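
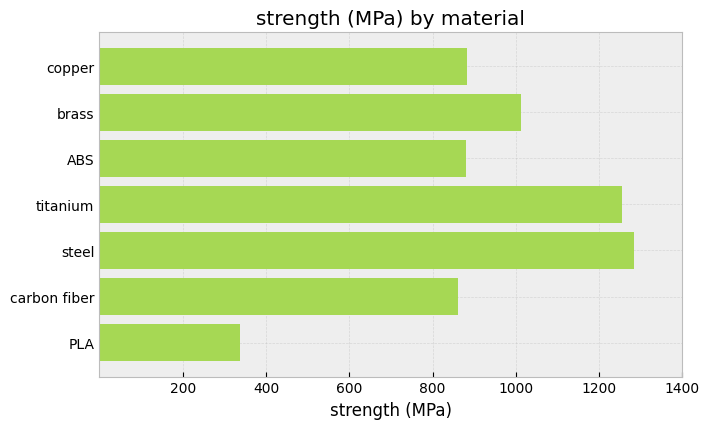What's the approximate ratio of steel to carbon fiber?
≈ 1.5×

steel ≈ 1200, carbon fiber ≈ 800; 1200/800 ≈ 1.5.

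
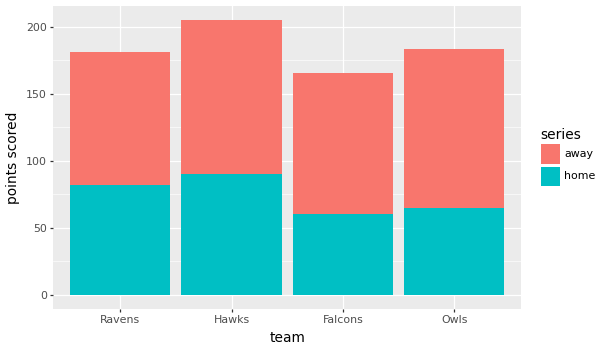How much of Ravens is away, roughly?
away top ≈ 180, bottom ≈ 80; segment ≈ 100.

≈ 100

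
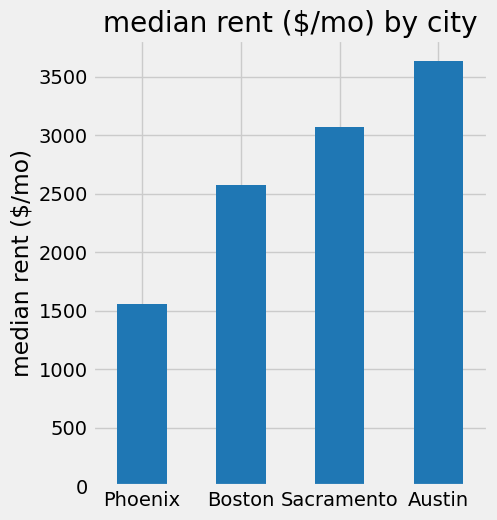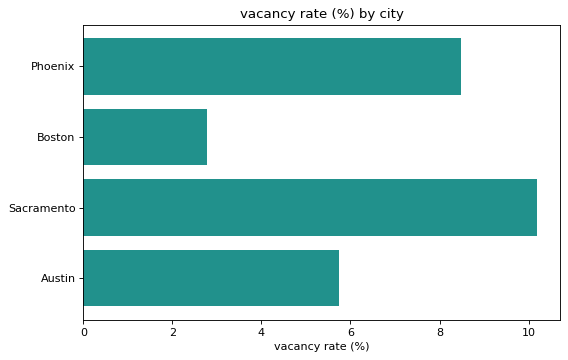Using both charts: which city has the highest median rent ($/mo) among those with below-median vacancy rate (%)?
Chart 2 median vacancy rate (%) ≈ 7; below-median cities: Boston, Austin. Among those, Austin has the highest median rent ($/mo) (≈ 3500).

Austin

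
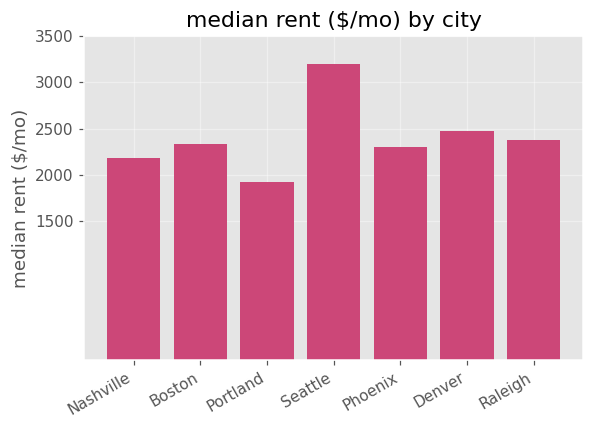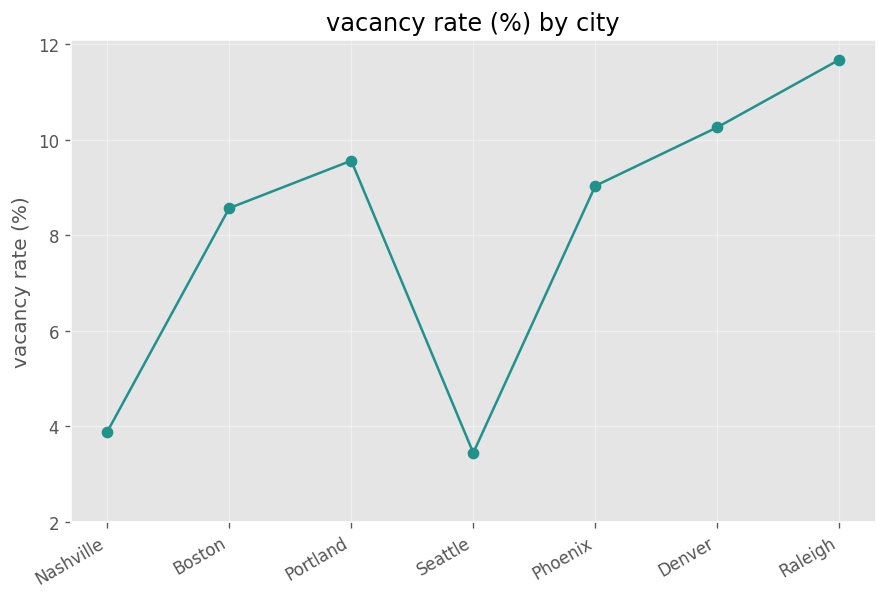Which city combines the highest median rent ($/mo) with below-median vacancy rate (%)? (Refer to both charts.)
Seattle

Chart 2 median vacancy rate (%) ≈ 10; below-median cities: Nashville, Boston, Seattle. Among those, Seattle has the highest median rent ($/mo) (≈ 3000).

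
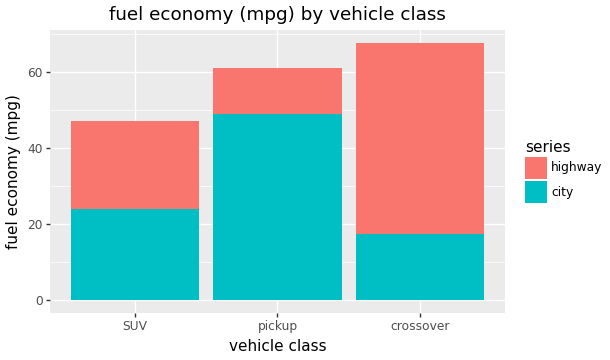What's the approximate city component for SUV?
≈ 20

city top ≈ 20, bottom ≈ 0; segment ≈ 20.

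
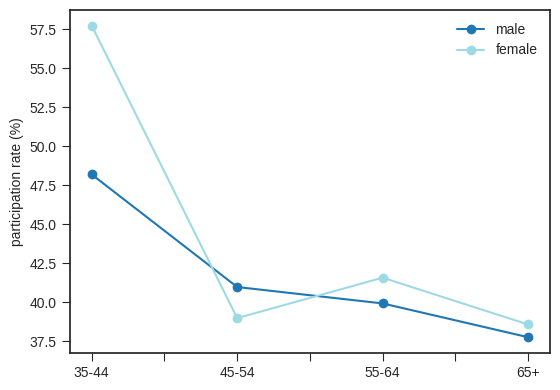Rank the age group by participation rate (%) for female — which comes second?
Top 3 for female: 35-44 ≈ 58, 55-64 ≈ 42, 45-54 ≈ 38.

55-64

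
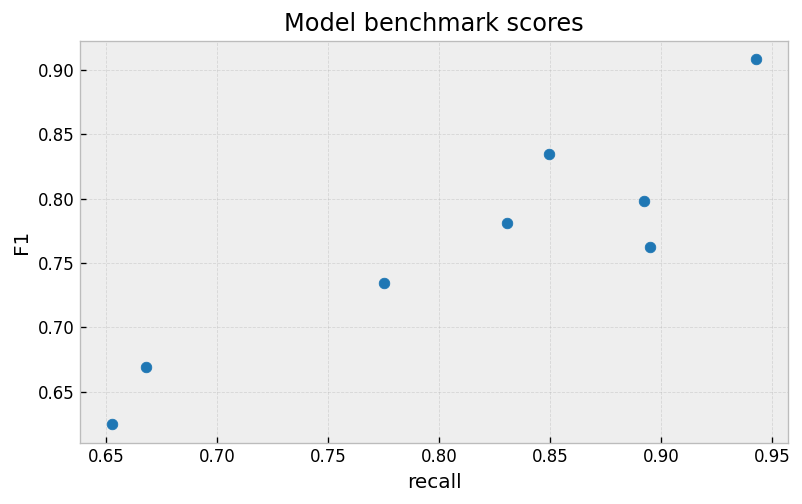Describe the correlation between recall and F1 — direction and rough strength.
Points are positively correlated; strong (|r| ≈ 0.9).

positive, strong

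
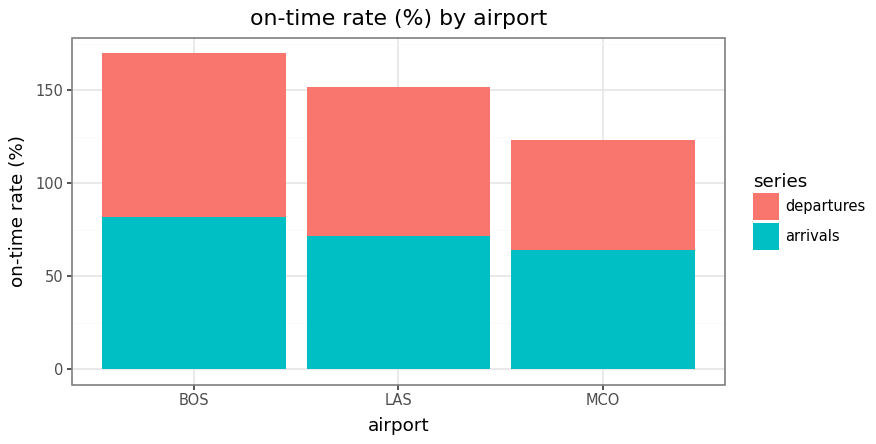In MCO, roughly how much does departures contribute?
≈ 60

departures top ≈ 120, bottom ≈ 60; segment ≈ 60.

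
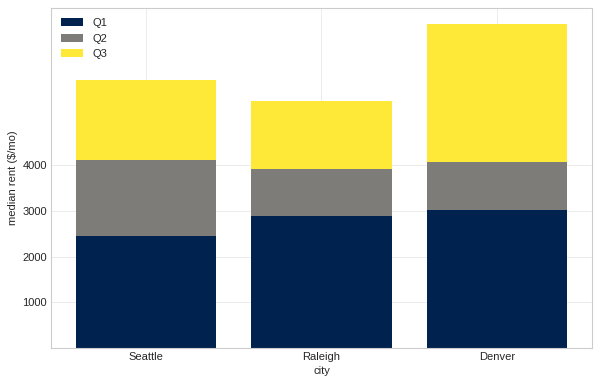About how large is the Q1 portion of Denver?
Q1 top ≈ 3000, bottom ≈ 0; segment ≈ 3000.

≈ 3000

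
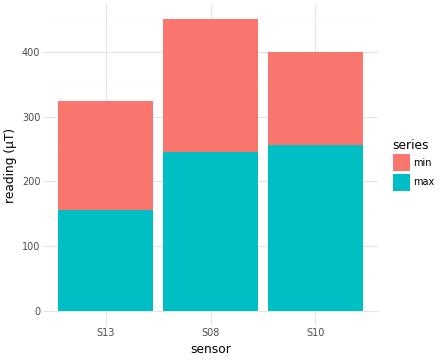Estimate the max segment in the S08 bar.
max top ≈ 250, bottom ≈ 0; segment ≈ 250.

≈ 250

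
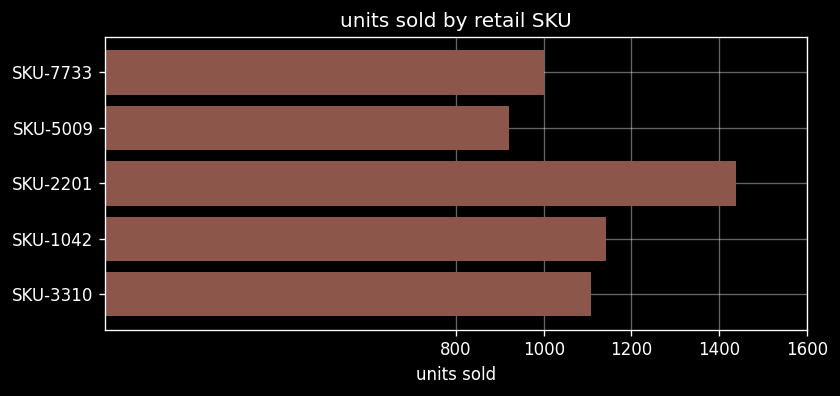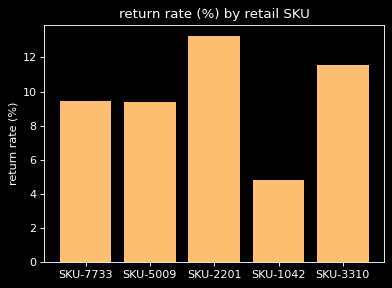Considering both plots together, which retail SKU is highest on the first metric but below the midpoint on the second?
Chart 2 median return rate (%) ≈ 10; below-median retail SKUs: SKU-5009, SKU-1042. Among those, SKU-1042 has the highest units sold (≈ 1200).

SKU-1042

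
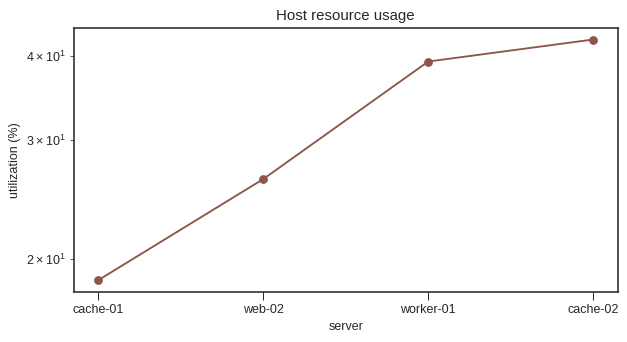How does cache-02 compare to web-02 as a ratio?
≈ 1.62×

cache-02 ≈ 42, web-02 ≈ 26; 42/26 ≈ 1.62.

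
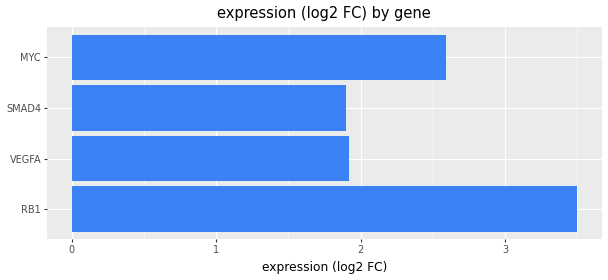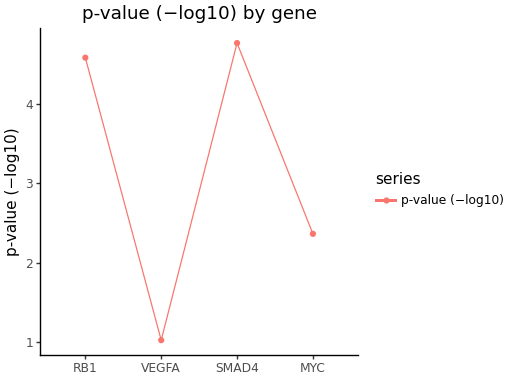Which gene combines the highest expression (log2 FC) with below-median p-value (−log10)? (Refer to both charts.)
MYC

Chart 2 median p-value (−log10) ≈ 3.5; below-median genes: VEGFA, MYC. Among those, MYC has the highest expression (log2 FC) (≈ 2.5).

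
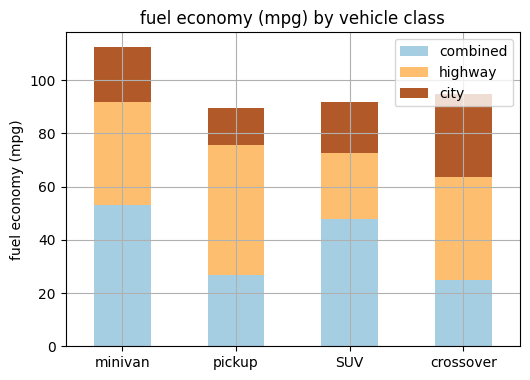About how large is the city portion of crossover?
city top ≈ 90, bottom ≈ 60; segment ≈ 30.

≈ 30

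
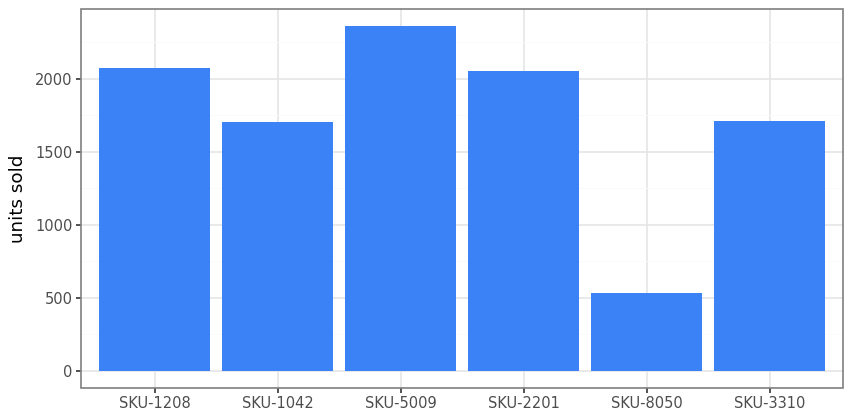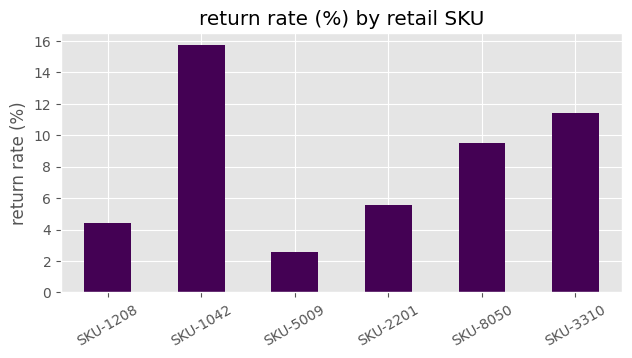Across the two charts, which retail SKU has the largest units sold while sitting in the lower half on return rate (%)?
SKU-5009

Chart 2 median return rate (%) ≈ 8; below-median retail SKUs: SKU-1208, SKU-5009, SKU-2201. Among those, SKU-5009 has the highest units sold (≈ 2500).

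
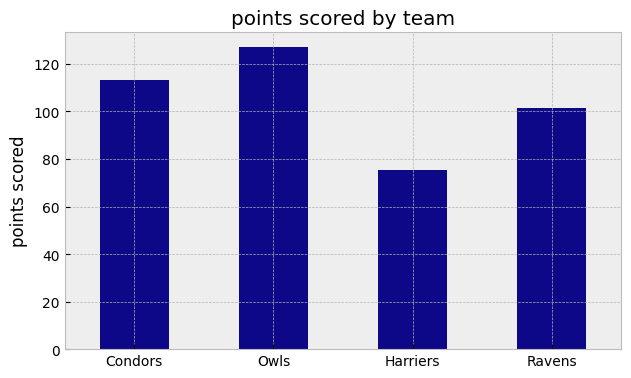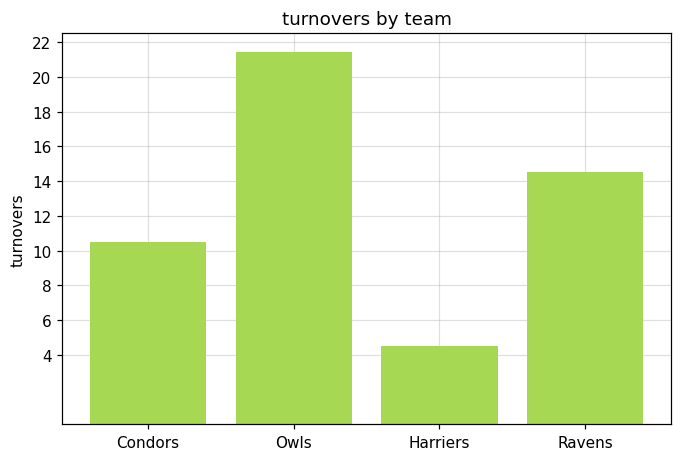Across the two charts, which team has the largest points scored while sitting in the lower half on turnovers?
Chart 2 median turnovers ≈ 12; below-median teams: Condors, Harriers. Among those, Condors has the highest points scored (≈ 120).

Condors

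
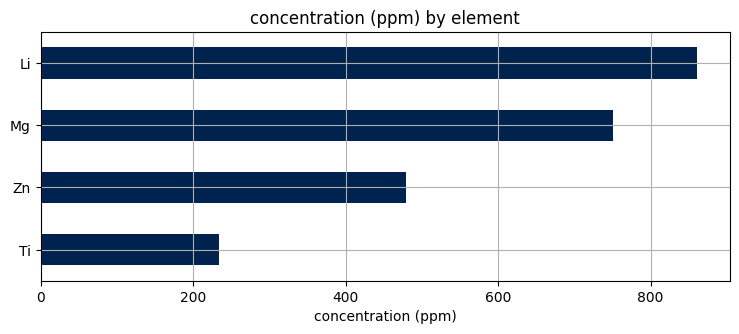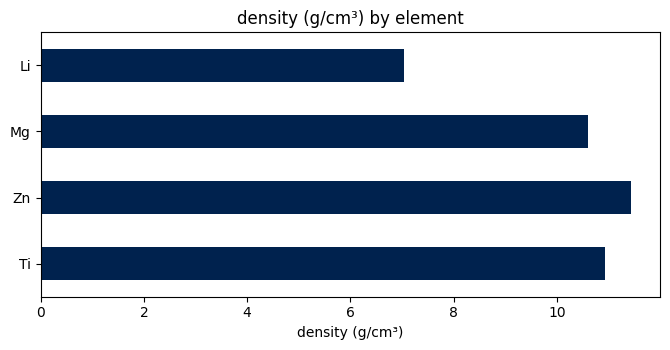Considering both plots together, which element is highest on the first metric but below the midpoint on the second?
Chart 2 median density (g/cm³) ≈ 10; below-median elements: Mg, Li. Among those, Li has the highest concentration (ppm) (≈ 900).

Li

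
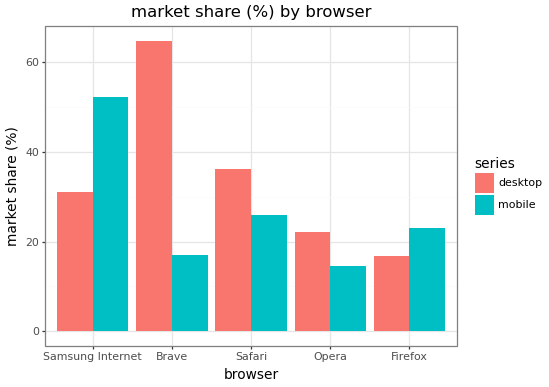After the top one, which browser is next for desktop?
Top 3 for desktop: Brave ≈ 60, Safari ≈ 40, Samsung Internet ≈ 30.

Safari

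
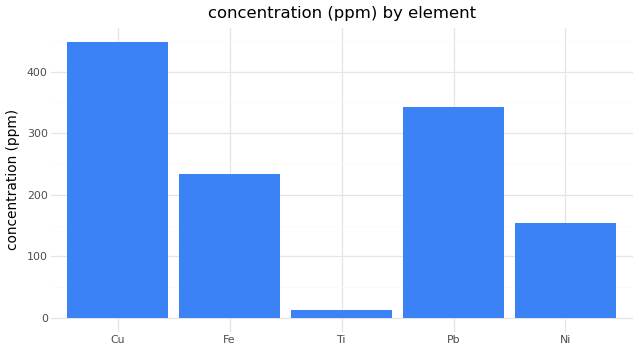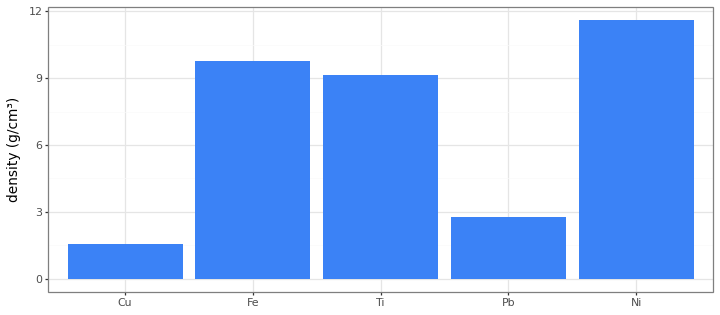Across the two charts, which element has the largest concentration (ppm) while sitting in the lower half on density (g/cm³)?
Cu

Chart 2 median density (g/cm³) ≈ 10; below-median elements: Cu, Pb. Among those, Cu has the highest concentration (ppm) (≈ 450).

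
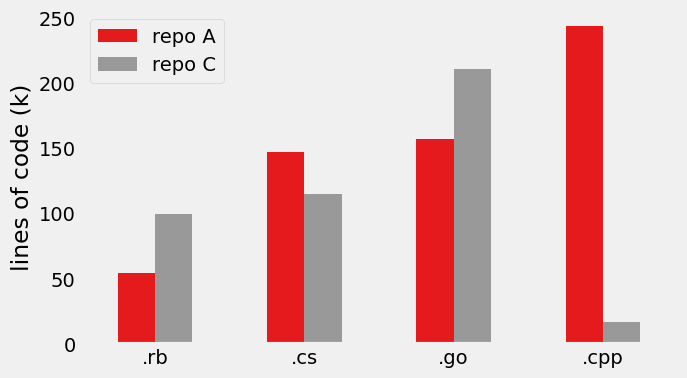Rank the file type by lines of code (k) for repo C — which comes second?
Top 3 for repo C: .go ≈ 200, .cs ≈ 125, .rb ≈ 100.

.cs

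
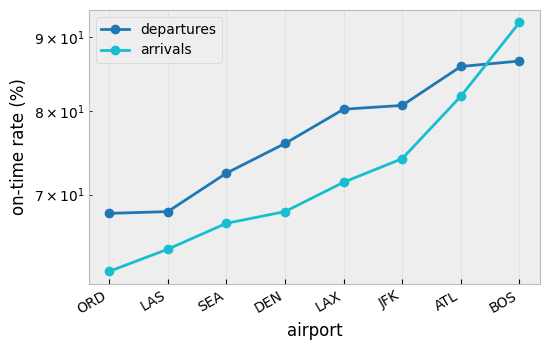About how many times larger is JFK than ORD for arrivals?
≈ 1.25×

JFK ≈ 75, ORD ≈ 60; 75/60 ≈ 1.25.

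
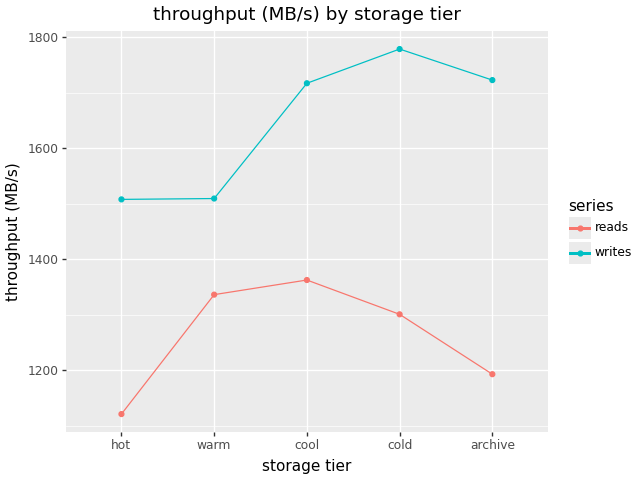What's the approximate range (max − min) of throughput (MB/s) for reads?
Max cool ≈ 1400, min hot ≈ 1100; range ≈ 300.

≈ 300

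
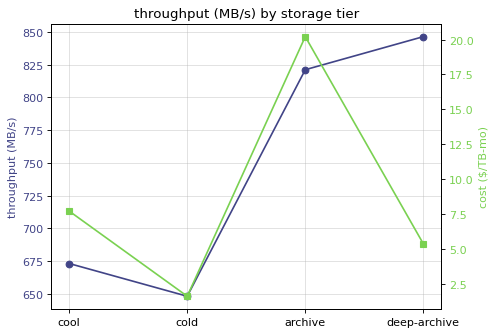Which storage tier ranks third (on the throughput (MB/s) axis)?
Top 4 (on the throughput (MB/s) axis): deep-archive ≈ 840, archive ≈ 820, cool ≈ 680, cold ≈ 640.

cool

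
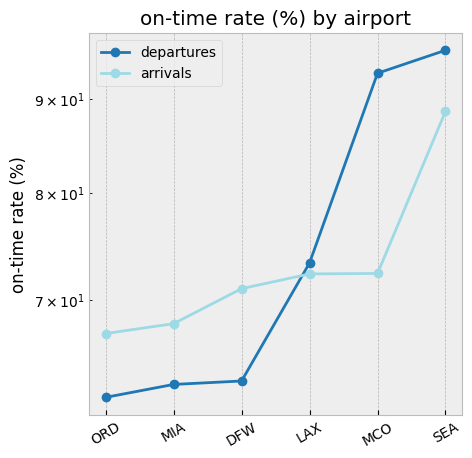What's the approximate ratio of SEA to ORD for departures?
SEA ≈ 95, ORD ≈ 60; 95/60 ≈ 1.58.

≈ 1.58×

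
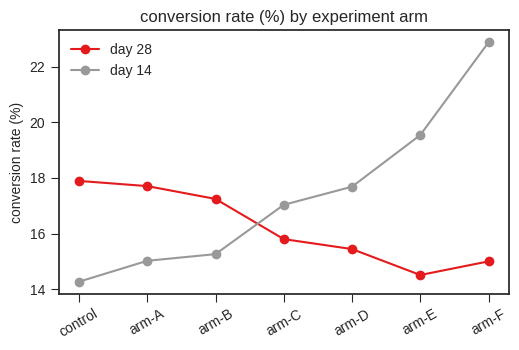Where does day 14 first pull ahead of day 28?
arm-B: day 14 ≈ 15 vs day 28 ≈ 17 (not yet); arm-C: day 14 ≈ 17 vs day 28 ≈ 16 (first crossover).

arm-C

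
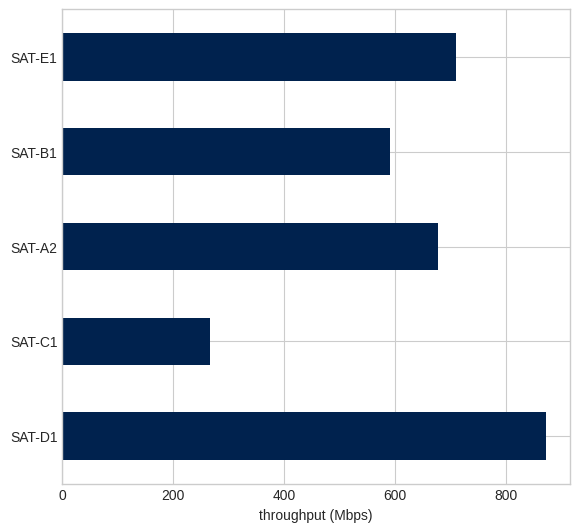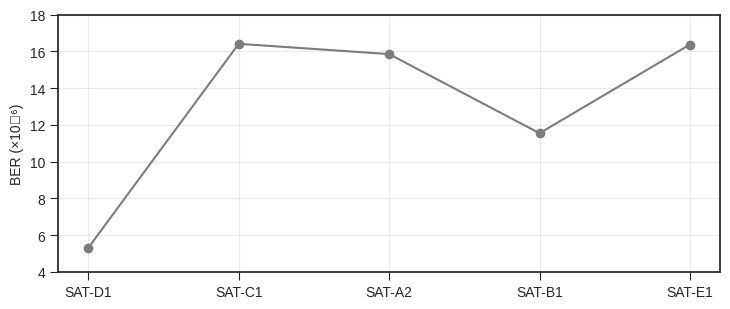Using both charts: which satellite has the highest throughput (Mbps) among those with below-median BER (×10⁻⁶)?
SAT-D1

Chart 2 median BER (×10⁻⁶) ≈ 16; below-median satellites: SAT-D1, SAT-B1. Among those, SAT-D1 has the highest throughput (Mbps) (≈ 900).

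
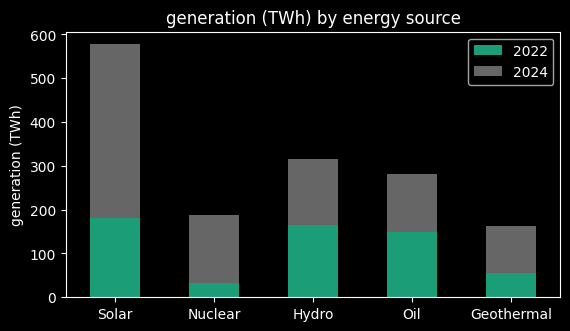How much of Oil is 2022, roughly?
≈ 150

2022 top ≈ 150, bottom ≈ 0; segment ≈ 150.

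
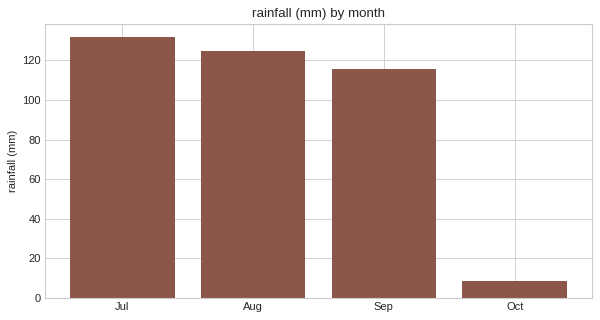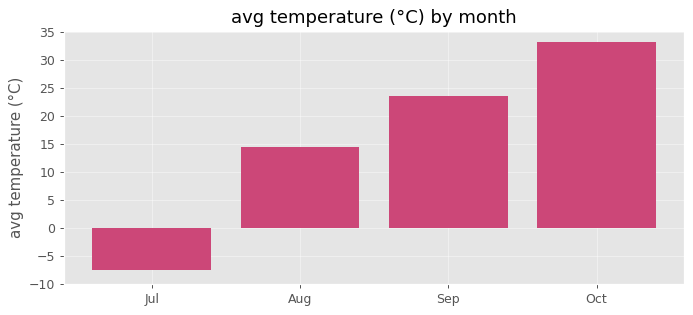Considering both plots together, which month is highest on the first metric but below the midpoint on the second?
Chart 2 median avg temperature (°C) ≈ 20; below-median months: Jul, Aug. Among those, Jul has the highest rainfall (mm) (≈ 140).

Jul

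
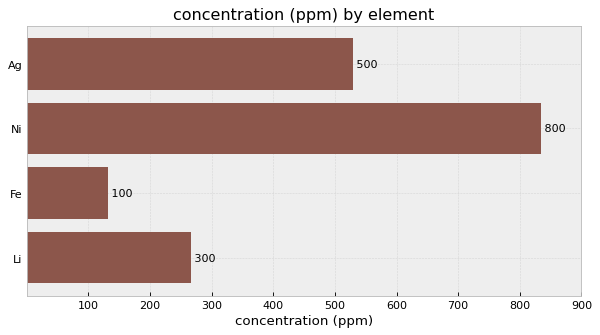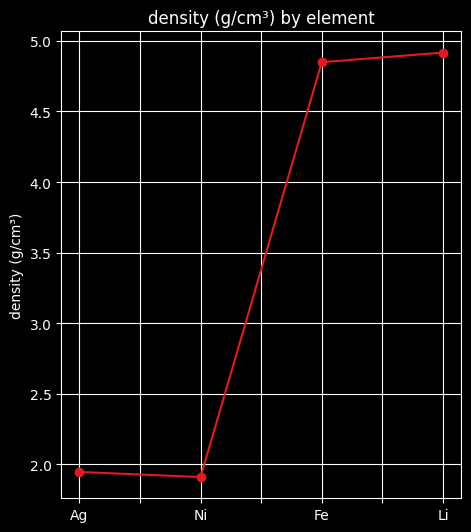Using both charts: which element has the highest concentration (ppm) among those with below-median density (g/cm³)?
Chart 2 median density (g/cm³) ≈ 3.5; below-median elements: Ag, Ni. Among those, Ni has the highest concentration (ppm) (≈ 800).

Ni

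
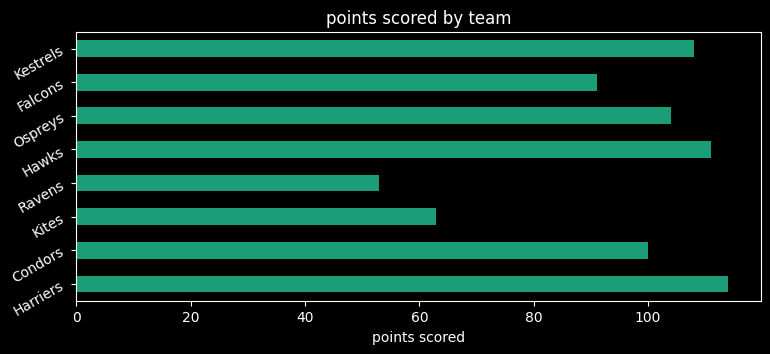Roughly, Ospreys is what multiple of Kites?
Ospreys ≈ 100, Kites ≈ 60; 100/60 ≈ 1.67.

≈ 1.67×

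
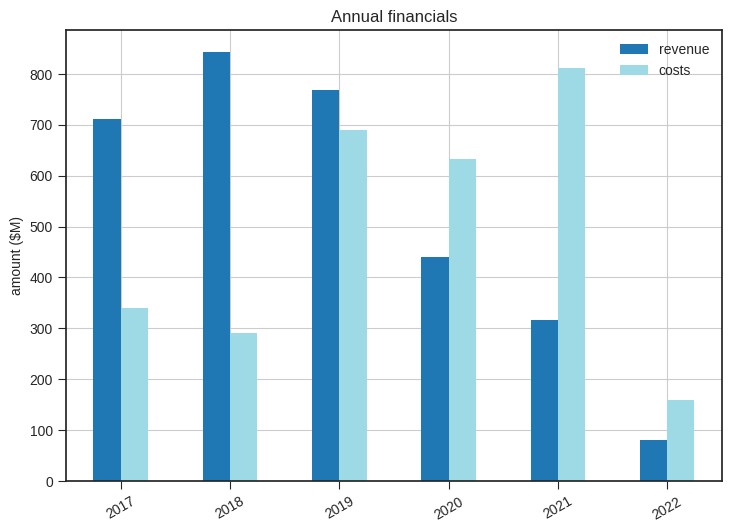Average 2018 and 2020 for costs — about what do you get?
≈ 450

(300 + 600) / 2 ≈ 450.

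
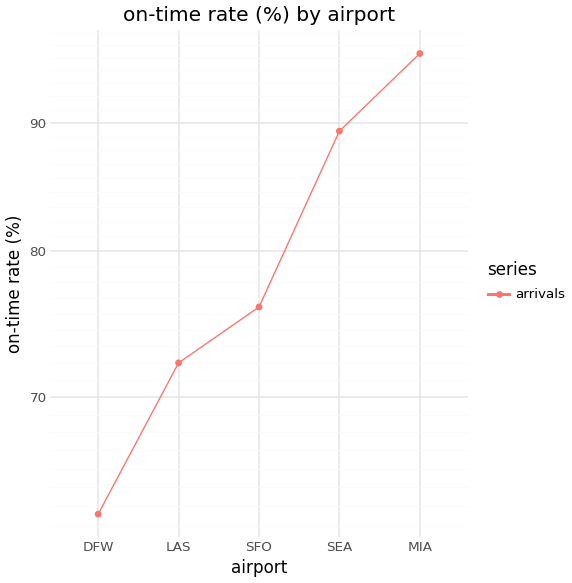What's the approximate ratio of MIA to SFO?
MIA ≈ 95, SFO ≈ 75; 95/75 ≈ 1.27.

≈ 1.27×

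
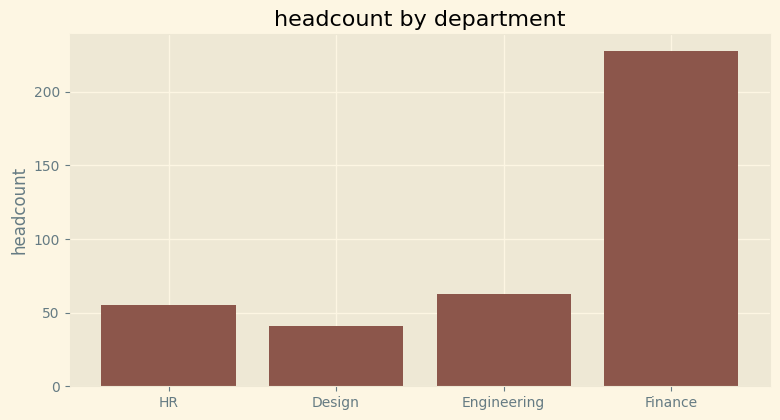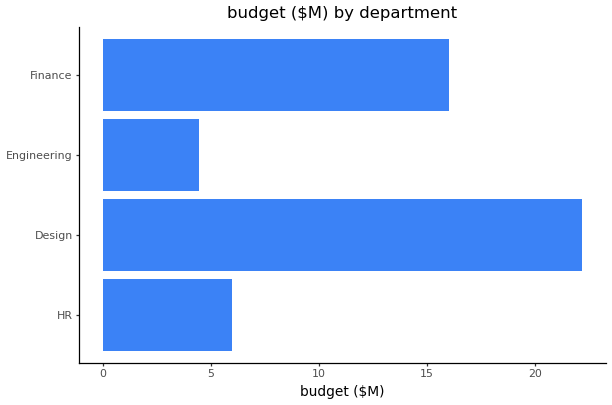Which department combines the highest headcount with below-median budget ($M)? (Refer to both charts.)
Engineering

Chart 2 median budget ($M) ≈ 10; below-median departments: HR, Engineering. Among those, Engineering has the highest headcount (≈ 75).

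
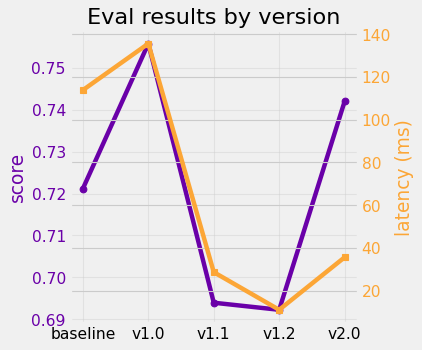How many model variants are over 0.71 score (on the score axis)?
3

Above 0.71: baseline, v1.0, v2.0.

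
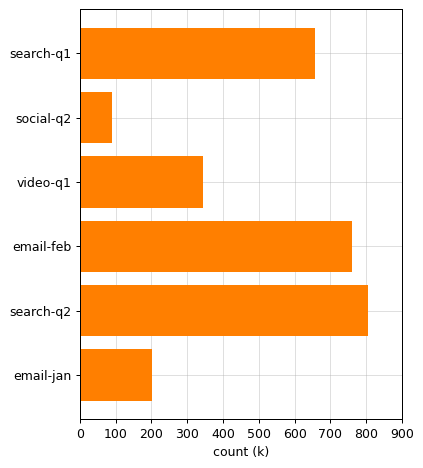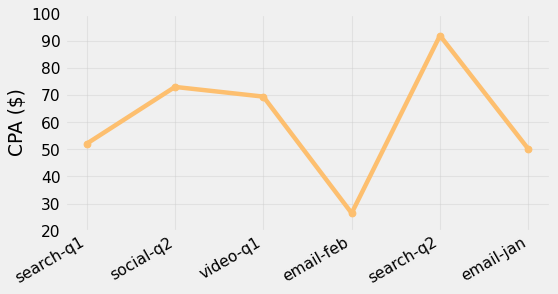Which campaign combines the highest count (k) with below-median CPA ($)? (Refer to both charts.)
email-feb

Chart 2 median CPA ($) ≈ 60; below-median campaigns: search-q1, email-feb, email-jan. Among those, email-feb has the highest count (k) (≈ 800).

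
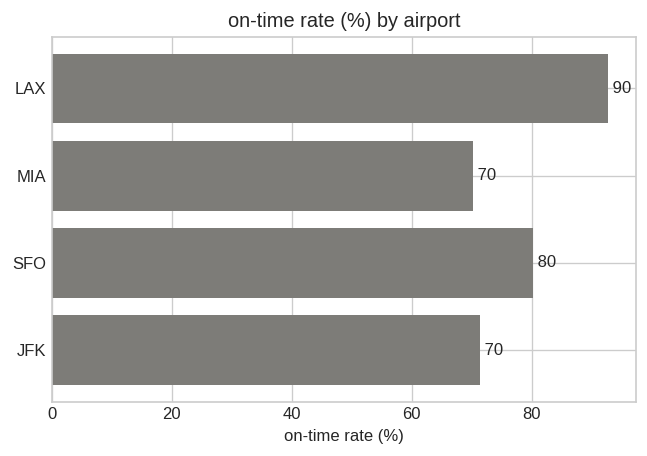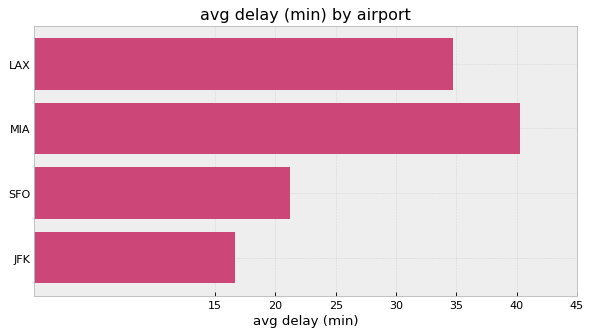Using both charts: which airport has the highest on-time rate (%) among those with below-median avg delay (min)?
Chart 2 median avg delay (min) ≈ 30; below-median airports: SFO, JFK. Among those, SFO has the highest on-time rate (%) (≈ 80).

SFO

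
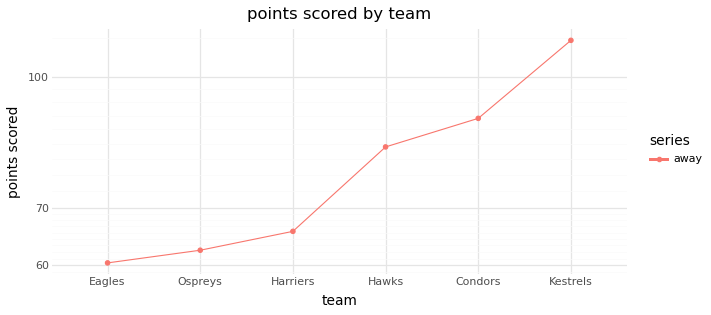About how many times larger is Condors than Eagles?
≈ 1.5×

Condors ≈ 90, Eagles ≈ 60; 90/60 ≈ 1.5.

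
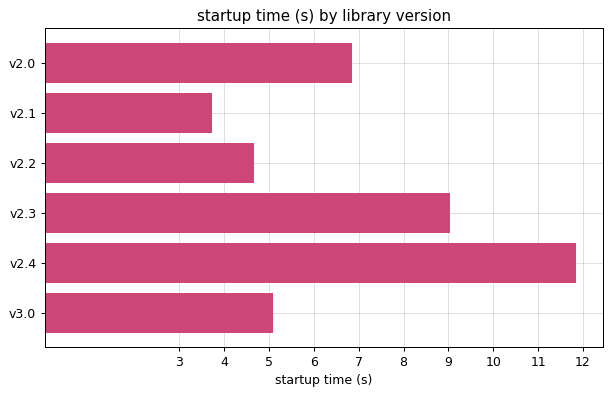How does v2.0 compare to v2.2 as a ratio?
≈ 1.4×

v2.0 ≈ 7, v2.2 ≈ 5; 7/5 ≈ 1.4.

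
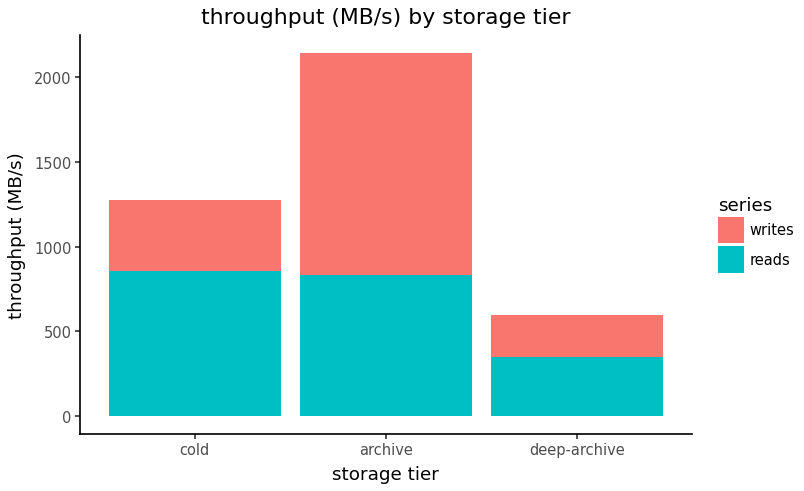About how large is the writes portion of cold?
≈ 400

writes top ≈ 1200, bottom ≈ 800; segment ≈ 400.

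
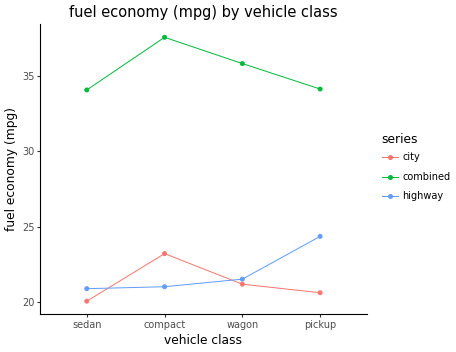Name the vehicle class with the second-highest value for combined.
Top 3 for combined: compact ≈ 38, wagon ≈ 36, pickup ≈ 34.

wagon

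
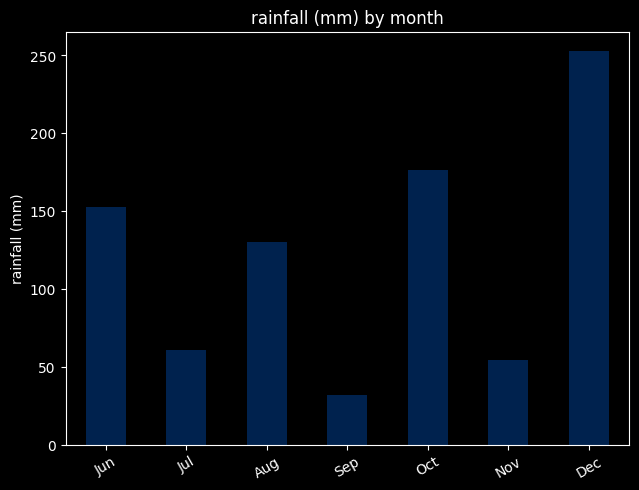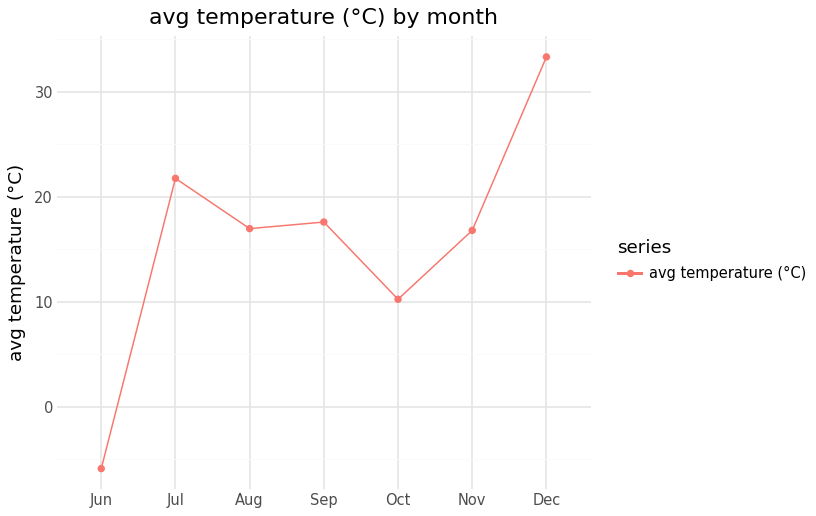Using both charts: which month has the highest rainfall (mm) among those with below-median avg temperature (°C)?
Chart 2 median avg temperature (°C) ≈ 15; below-median months: Jun, Oct, Nov. Among those, Oct has the highest rainfall (mm) (≈ 175).

Oct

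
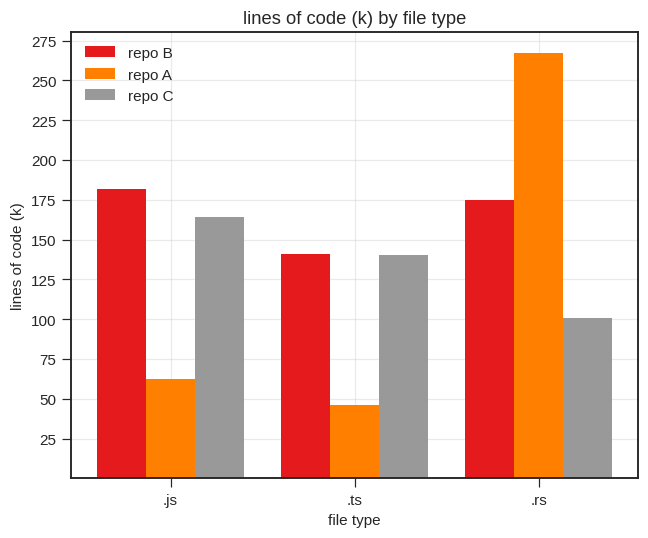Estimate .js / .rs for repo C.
≈ 1.75×

.js ≈ 175, .rs ≈ 100; 175/100 ≈ 1.75.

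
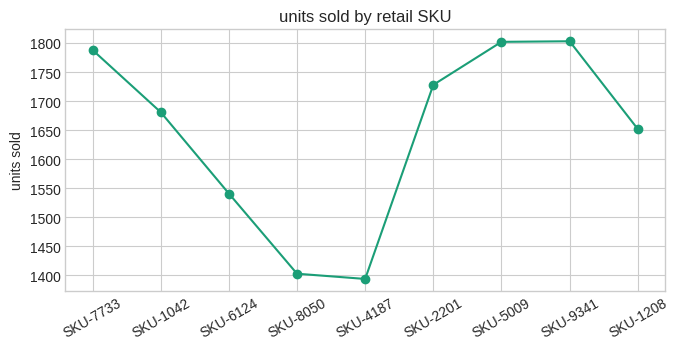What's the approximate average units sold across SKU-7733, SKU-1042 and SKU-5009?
(1800 + 1700 + 1800) / 3 ≈ 1767.

≈ 1767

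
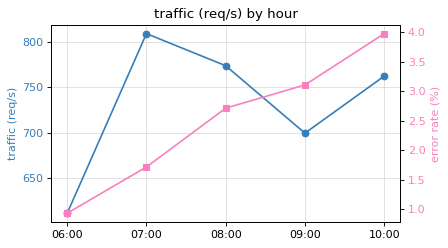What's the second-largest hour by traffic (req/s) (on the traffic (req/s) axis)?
08:00

Top 3 (on the traffic (req/s) axis): 07:00 ≈ 800, 08:00 ≈ 780, 10:00 ≈ 760.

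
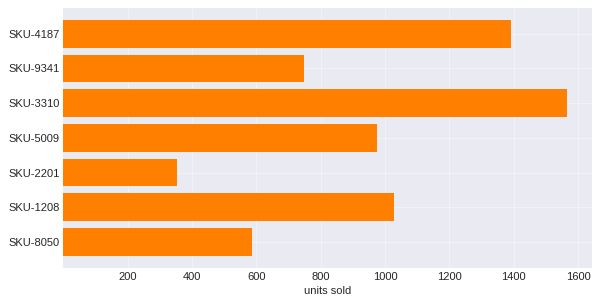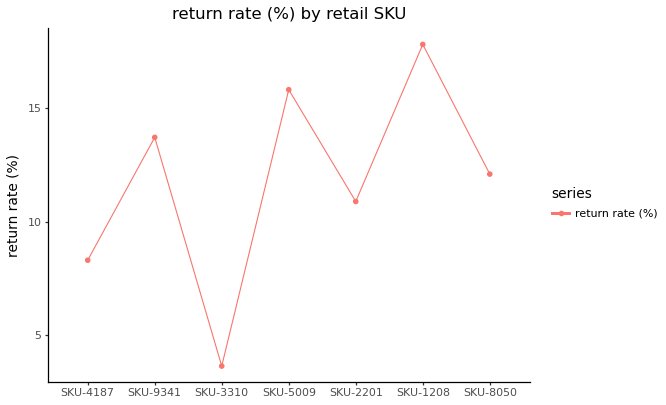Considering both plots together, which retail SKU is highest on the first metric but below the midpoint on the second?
Chart 2 median return rate (%) ≈ 12; below-median retail SKUs: SKU-4187, SKU-3310, SKU-2201. Among those, SKU-3310 has the highest units sold (≈ 1600).

SKU-3310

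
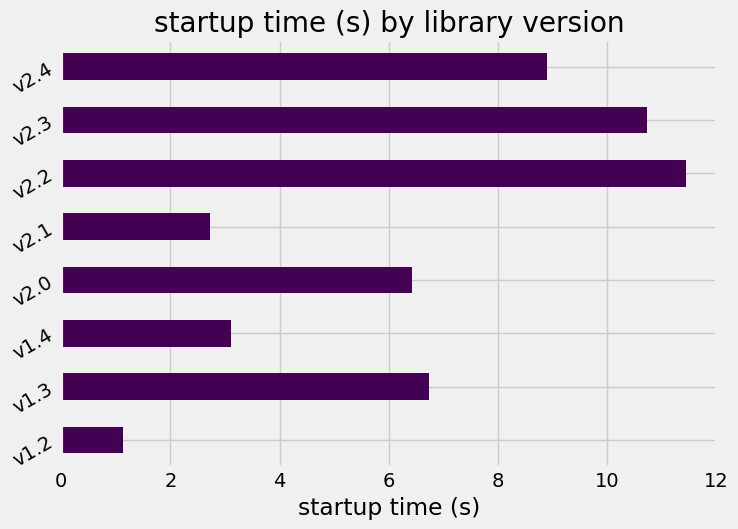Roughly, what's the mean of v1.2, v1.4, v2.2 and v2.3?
(1 + 3 + 11 + 11) / 4 ≈ 6.

≈ 6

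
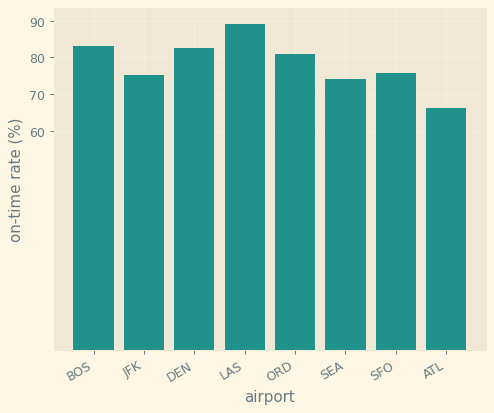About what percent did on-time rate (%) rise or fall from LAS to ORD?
LAS ≈ 90, ORD ≈ 80; (80 − 90) / 90 ≈ -11.1%.

≈ -11.1%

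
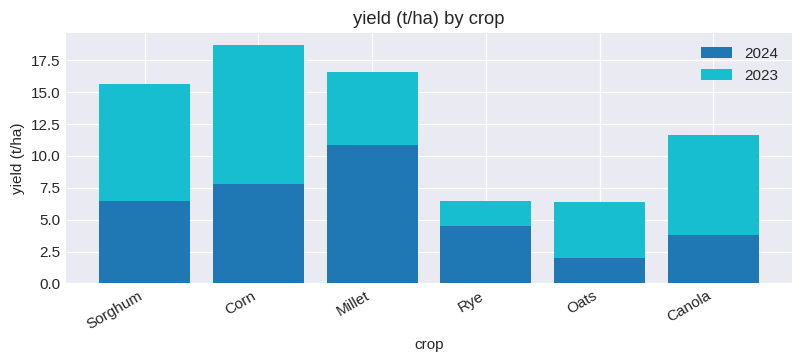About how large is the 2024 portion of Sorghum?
≈ 6

2024 top ≈ 6, bottom ≈ 0; segment ≈ 6.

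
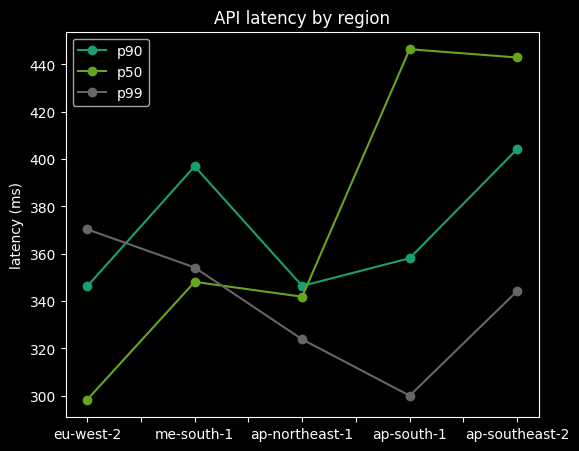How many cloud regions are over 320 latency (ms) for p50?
4

Above 320: me-south-1, ap-northeast-1, ap-south-1, ap-southeast-2.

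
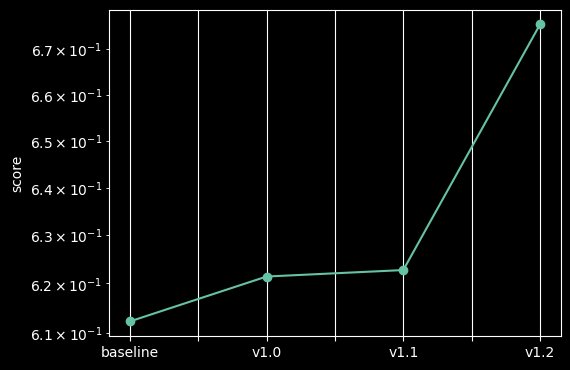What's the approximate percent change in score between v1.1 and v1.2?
v1.1 ≈ 0.62, v1.2 ≈ 0.68; (0.68 − 0.62) / 0.62 ≈ +9.7%.

≈ +9.7%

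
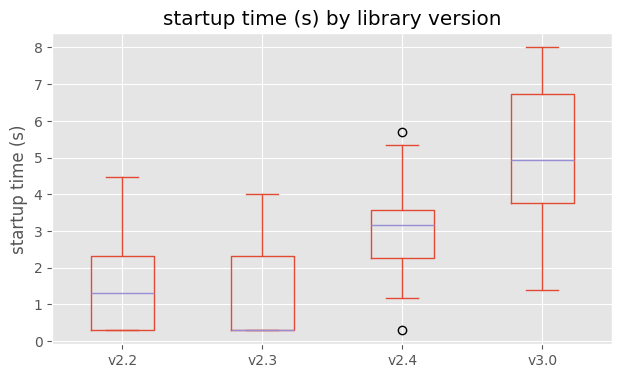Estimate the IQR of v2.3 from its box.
Q3 ≈ 2.5, Q1 ≈ 0.5; IQR ≈ 2.0.

≈ 2.0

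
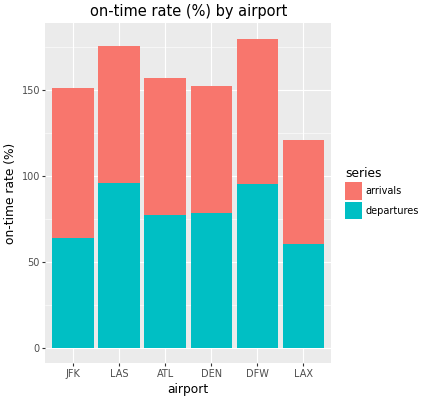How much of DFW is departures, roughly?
departures top ≈ 100, bottom ≈ 0; segment ≈ 100.

≈ 100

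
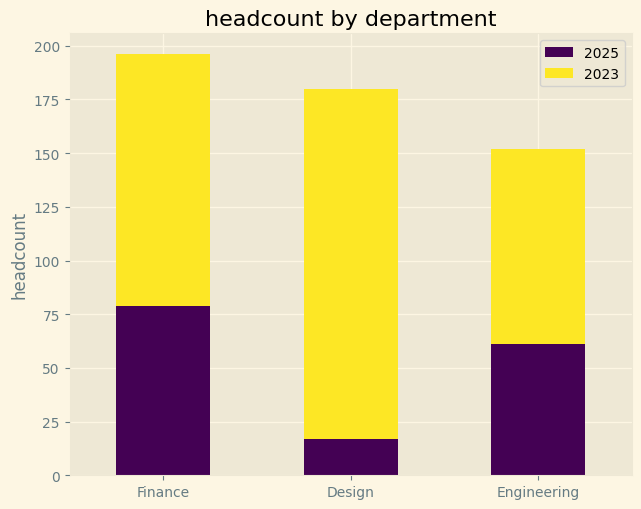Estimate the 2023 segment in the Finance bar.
2023 top ≈ 200, bottom ≈ 80; segment ≈ 120.

≈ 120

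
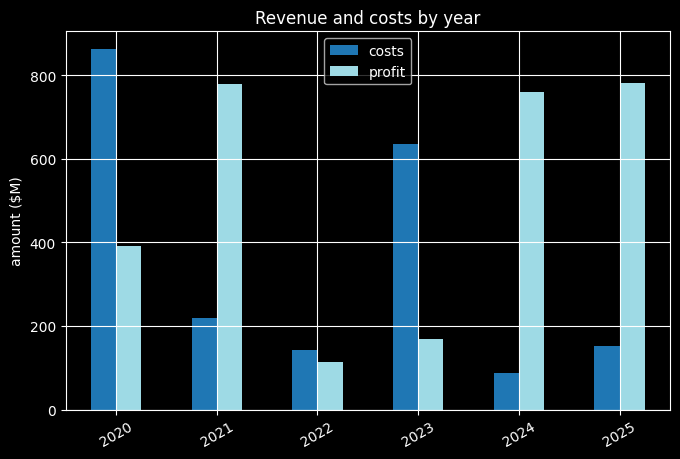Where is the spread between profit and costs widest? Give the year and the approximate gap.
2024, ≈ 700 $M

2024: profit ≈ 800, costs ≈ 100 → gap ≈ 700. Next-largest (2025) is only ≈ 600.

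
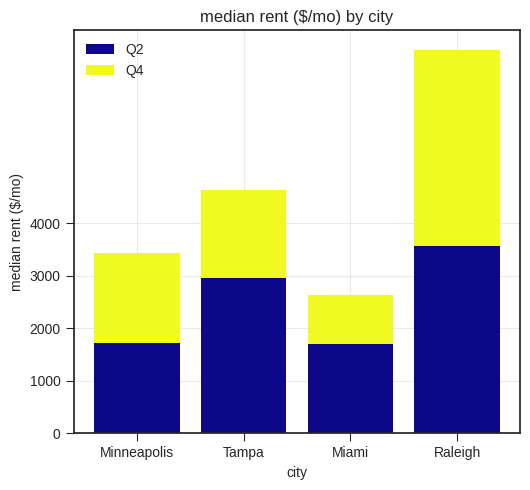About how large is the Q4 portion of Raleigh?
Q4 top ≈ 7000, bottom ≈ 4000; segment ≈ 3000.

≈ 3000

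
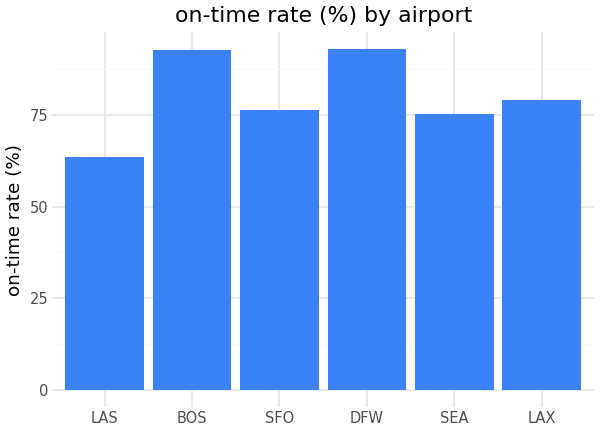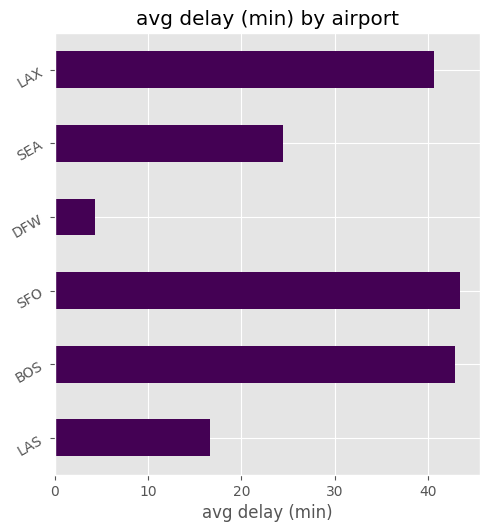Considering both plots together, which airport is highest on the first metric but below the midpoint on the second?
Chart 2 median avg delay (min) ≈ 35; below-median airports: LAS, DFW, SEA. Among those, DFW has the highest on-time rate (%) (≈ 90).

DFW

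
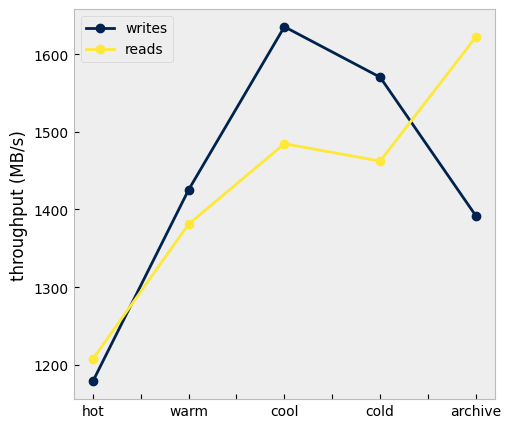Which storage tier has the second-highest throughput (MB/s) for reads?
cool

Top 3 for reads: archive ≈ 1600, cool ≈ 1500, cold ≈ 1450.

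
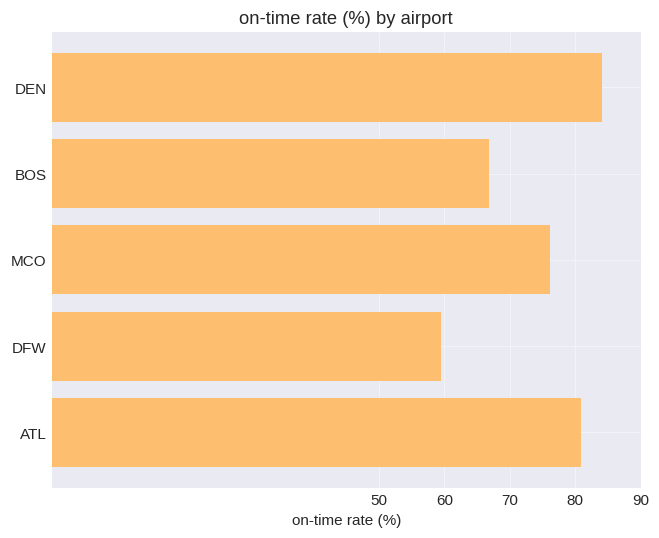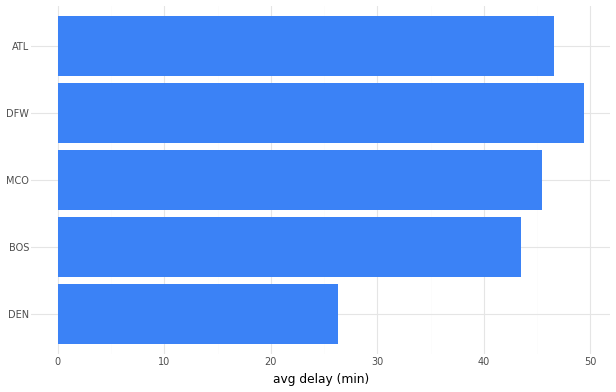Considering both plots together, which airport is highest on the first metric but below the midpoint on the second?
Chart 2 median avg delay (min) ≈ 45; below-median airports: DEN, BOS. Among those, DEN has the highest on-time rate (%) (≈ 80).

DEN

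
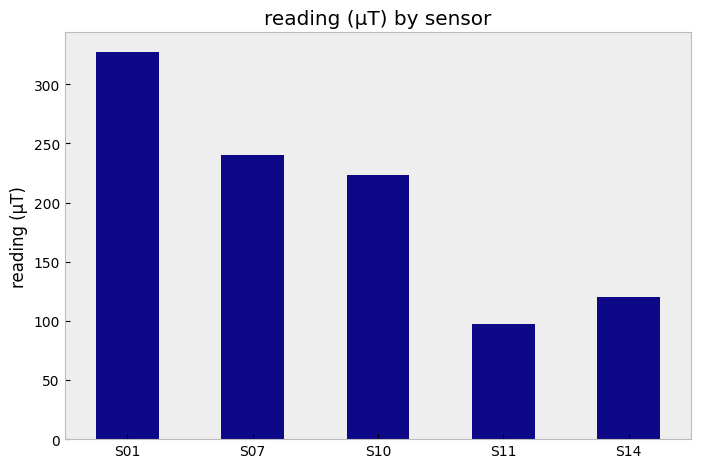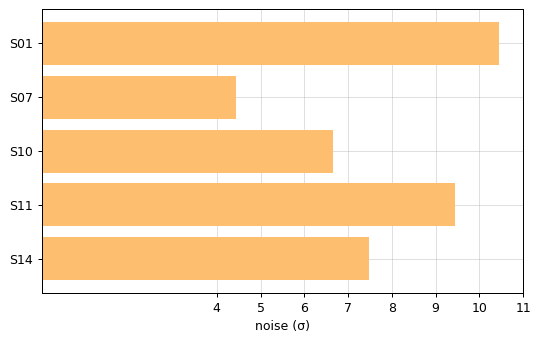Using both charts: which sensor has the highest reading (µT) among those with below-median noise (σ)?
Chart 2 median noise (σ) ≈ 7; below-median sensors: S07, S10. Among those, S07 has the highest reading (µT) (≈ 250).

S07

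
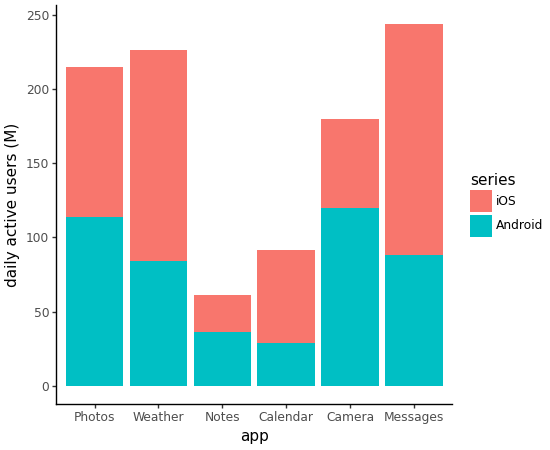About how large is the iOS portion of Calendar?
iOS top ≈ 100, bottom ≈ 25; segment ≈ 75.

≈ 75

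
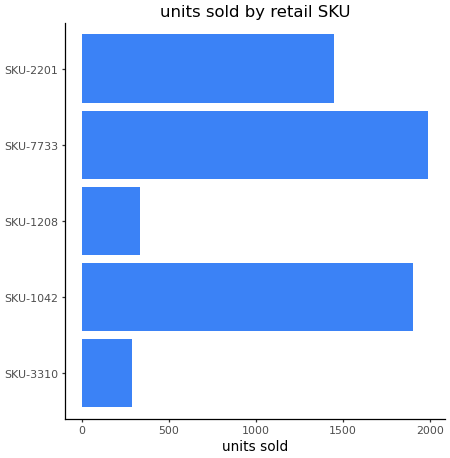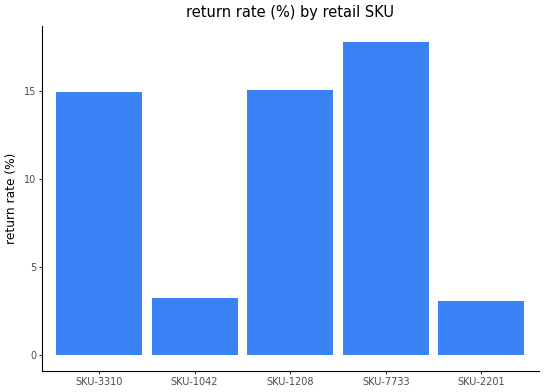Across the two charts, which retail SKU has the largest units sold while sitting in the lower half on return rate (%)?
SKU-1042

Chart 2 median return rate (%) ≈ 14; below-median retail SKUs: SKU-1042, SKU-2201. Among those, SKU-1042 has the highest units sold (≈ 2000).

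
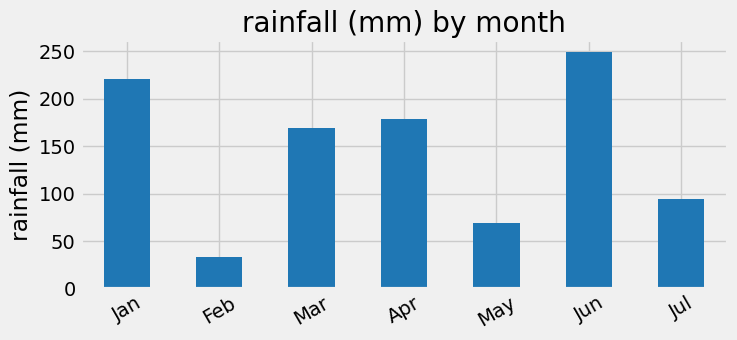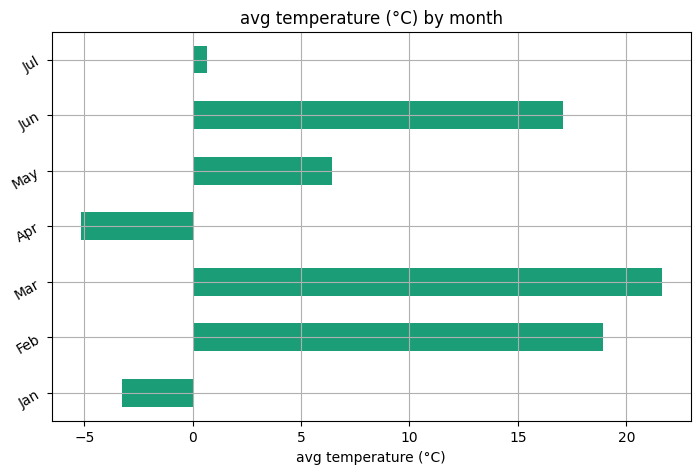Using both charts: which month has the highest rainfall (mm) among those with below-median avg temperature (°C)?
Chart 2 median avg temperature (°C) ≈ 6; below-median months: Jan, Apr, Jul. Among those, Jan has the highest rainfall (mm) (≈ 225).

Jan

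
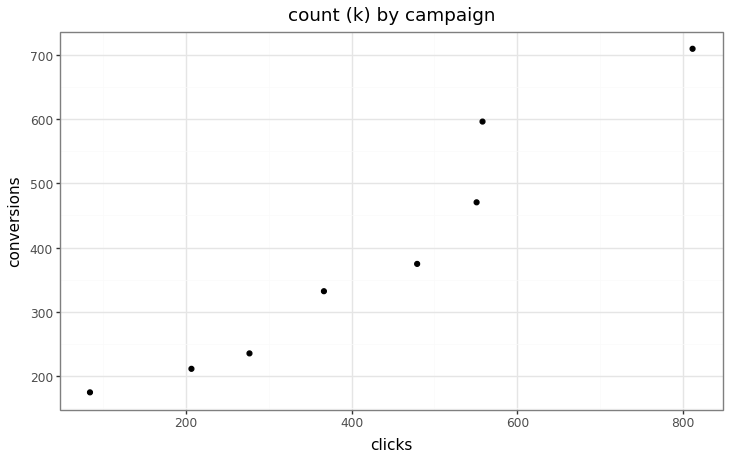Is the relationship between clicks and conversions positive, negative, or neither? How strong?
Points are positively correlated; strong (|r| ≈ 1.0).

positive, strong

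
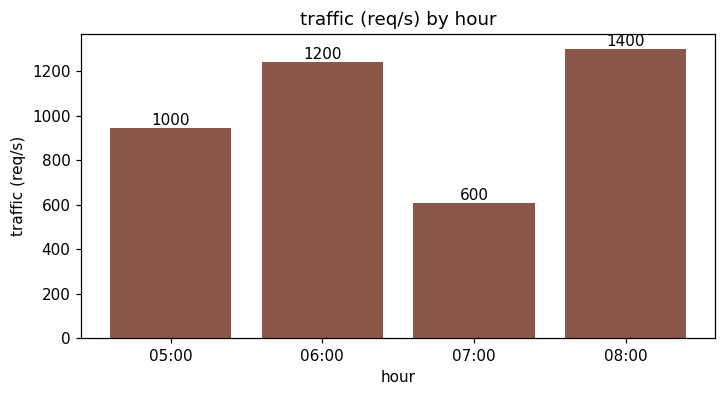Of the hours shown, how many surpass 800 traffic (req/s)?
3

Above 800: 05:00, 06:00, 08:00.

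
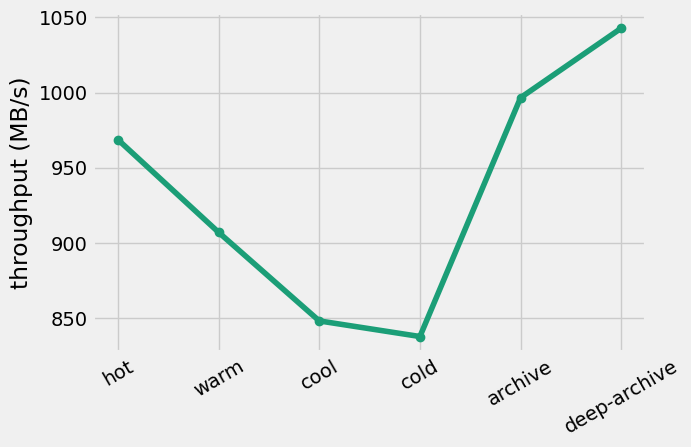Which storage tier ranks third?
Top 4: deep-archive ≈ 1040, archive ≈ 1000, hot ≈ 960, warm ≈ 900.

hot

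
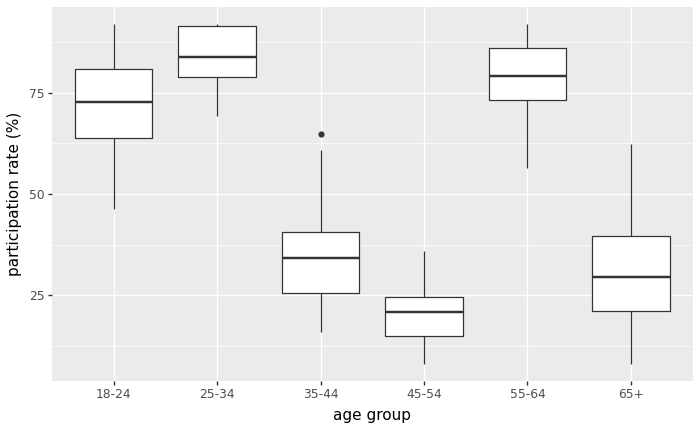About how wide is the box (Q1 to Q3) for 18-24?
≈ 20

Q3 ≈ 80, Q1 ≈ 60; IQR ≈ 20.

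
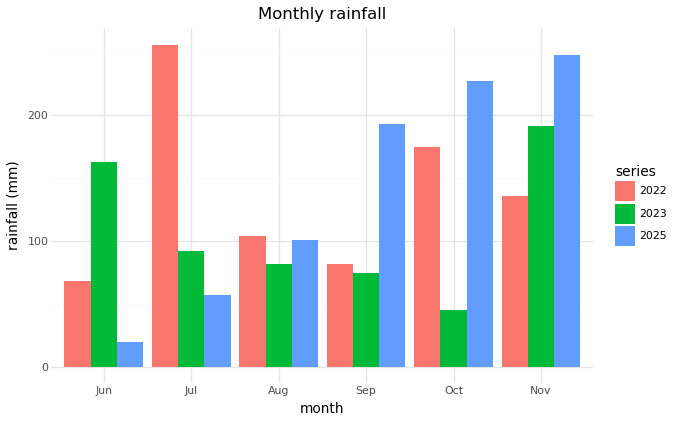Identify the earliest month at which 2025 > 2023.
Jul: 2025 ≈ 50 vs 2023 ≈ 100 (not yet); Aug: 2025 ≈ 100 vs 2023 ≈ 75 (first crossover).

Aug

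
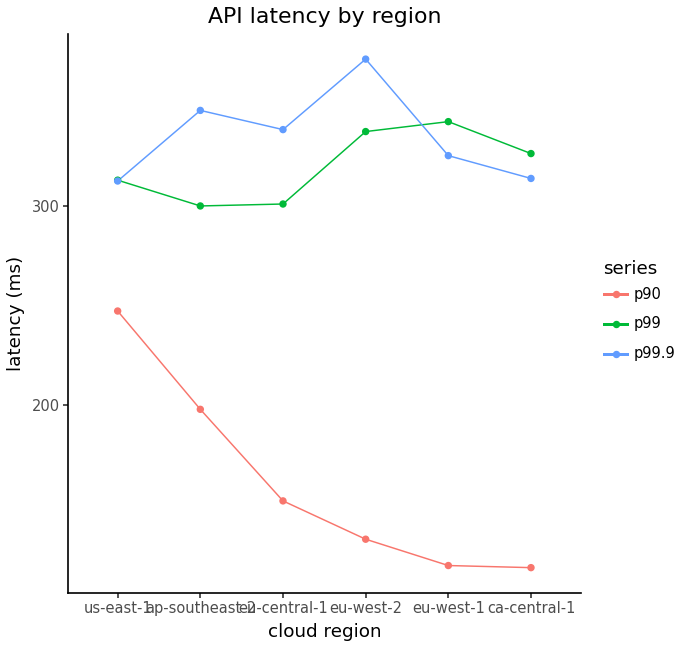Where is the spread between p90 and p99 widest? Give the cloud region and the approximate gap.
eu-west-1, ≈ 225 ms

eu-west-1: p90 ≈ 125, p99 ≈ 350 → gap ≈ 225. Next-largest (ca-central-1) is only ≈ 200.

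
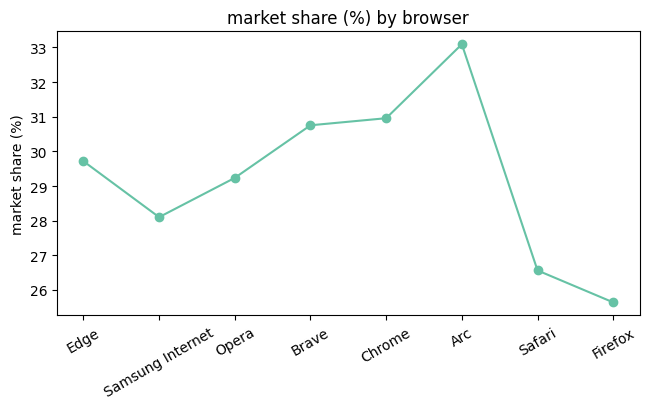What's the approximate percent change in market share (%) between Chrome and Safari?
Chrome ≈ 31, Safari ≈ 27; (27 − 31) / 31 ≈ -12.9%.

≈ -12.9%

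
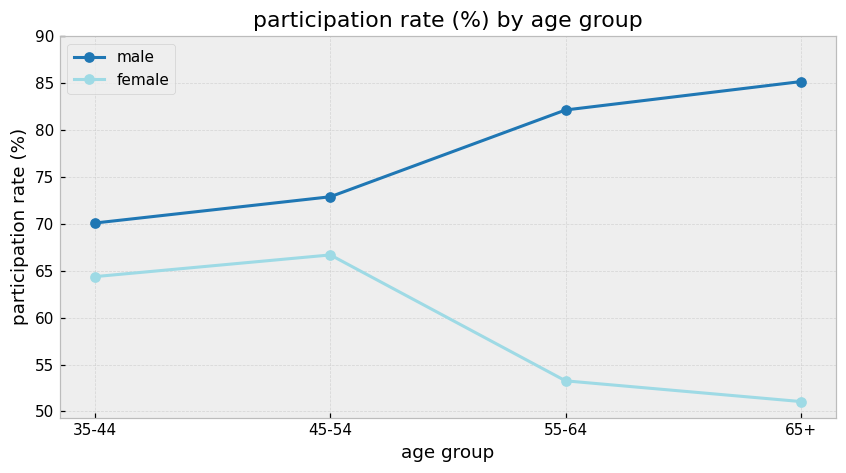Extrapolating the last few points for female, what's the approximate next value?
≈ 42.5

Last three: 65, 55, 50 → slope ≈ -7.5/step → next ≈ 42.5.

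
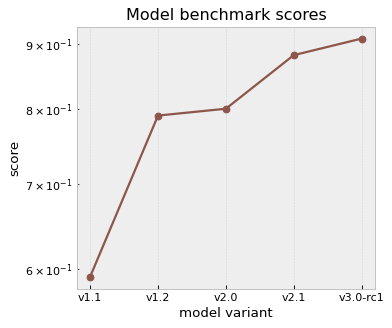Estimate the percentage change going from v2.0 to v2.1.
v2.0 ≈ 0.80, v2.1 ≈ 0.90; (0.90 − 0.80) / 0.80 ≈ +12.5%.

≈ +12.5%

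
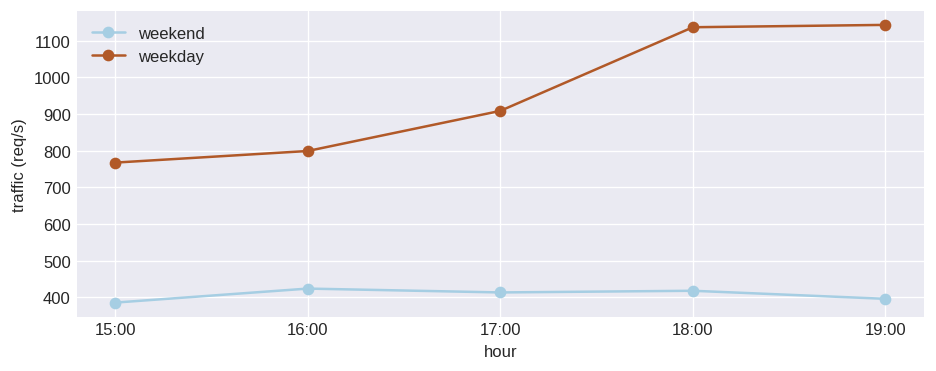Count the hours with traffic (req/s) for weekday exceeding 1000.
Above 1000: 18:00, 19:00.

2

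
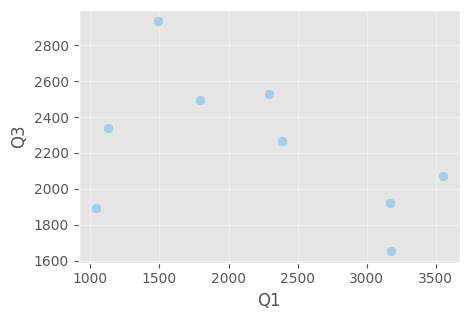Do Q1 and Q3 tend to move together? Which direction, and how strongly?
negative, moderate

Points are negatively correlated; moderate (|r| ≈ 0.5).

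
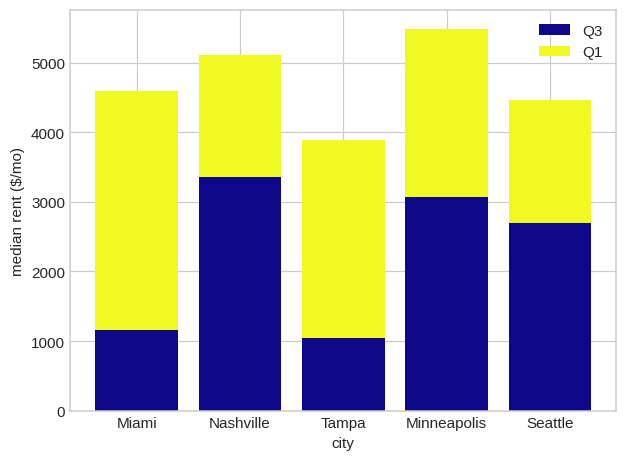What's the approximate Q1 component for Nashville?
≈ 1500

Q1 top ≈ 5000, bottom ≈ 3500; segment ≈ 1500.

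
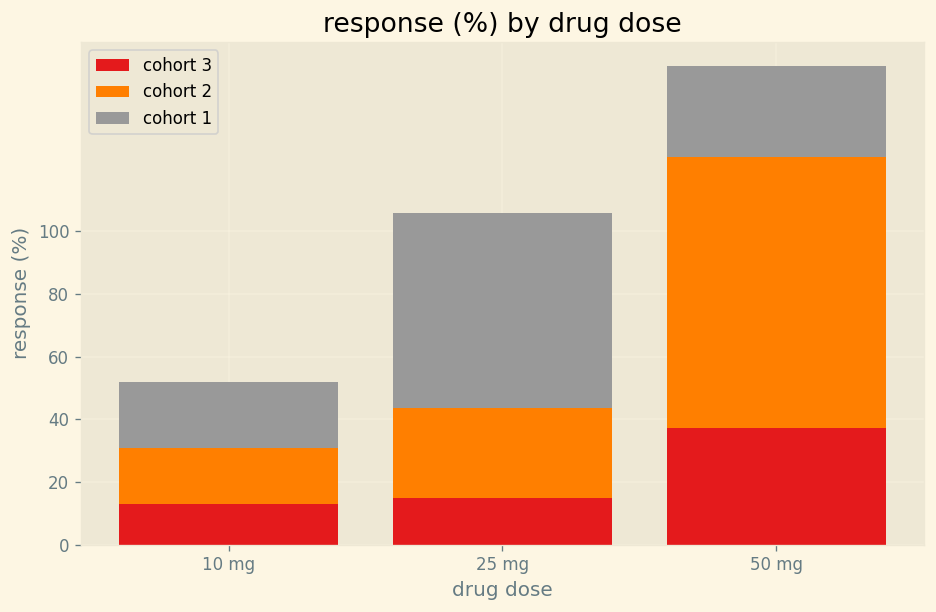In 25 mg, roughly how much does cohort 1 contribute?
≈ 60

cohort 1 top ≈ 100, bottom ≈ 40; segment ≈ 60.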